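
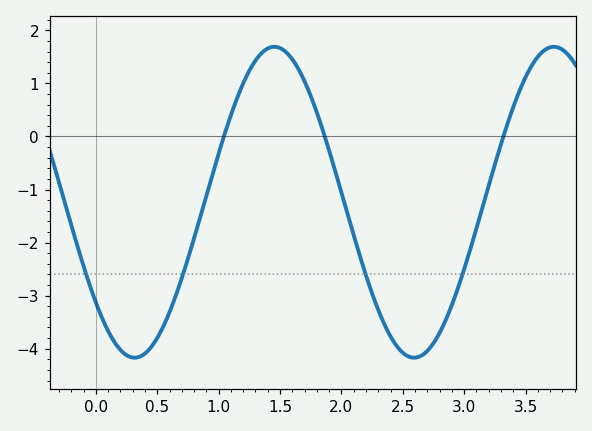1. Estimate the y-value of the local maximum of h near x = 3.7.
1.69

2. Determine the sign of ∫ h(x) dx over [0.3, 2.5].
negative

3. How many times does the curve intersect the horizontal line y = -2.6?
4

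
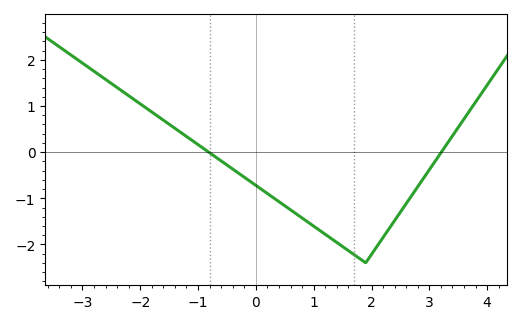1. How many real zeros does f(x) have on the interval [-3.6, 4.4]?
2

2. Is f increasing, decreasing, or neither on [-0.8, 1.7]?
decreasing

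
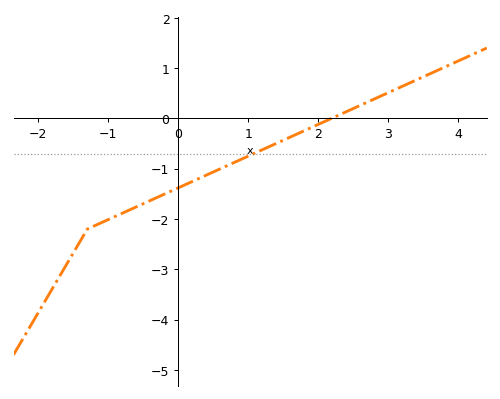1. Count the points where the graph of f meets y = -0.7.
1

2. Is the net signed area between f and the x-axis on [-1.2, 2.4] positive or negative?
negative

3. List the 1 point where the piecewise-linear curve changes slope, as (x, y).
(-1.3, -2.2)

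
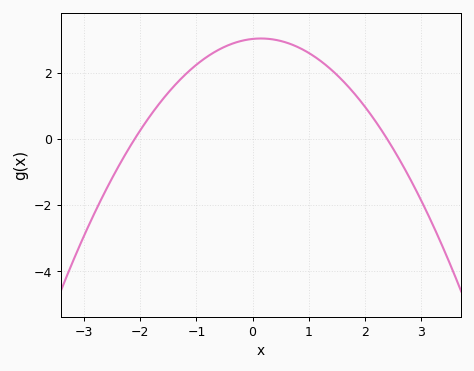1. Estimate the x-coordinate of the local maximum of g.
0.1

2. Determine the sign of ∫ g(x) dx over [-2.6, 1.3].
positive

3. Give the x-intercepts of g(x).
-2.1, 2.4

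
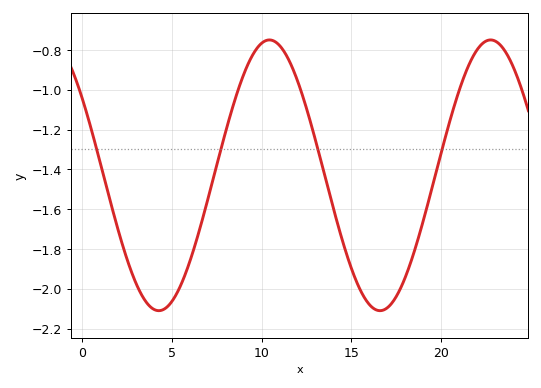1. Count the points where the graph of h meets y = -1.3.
4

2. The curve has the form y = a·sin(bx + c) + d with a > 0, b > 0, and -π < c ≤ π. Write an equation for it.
y = 0.68sin(0.51x + 2.53) - 1.43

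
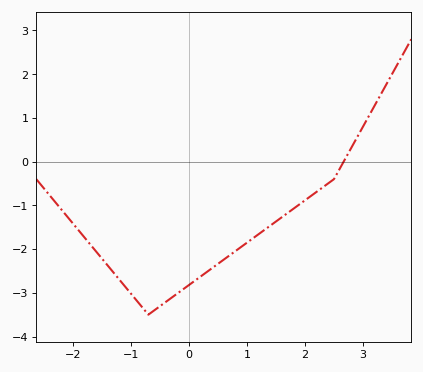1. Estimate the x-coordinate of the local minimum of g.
-0.7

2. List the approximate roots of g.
2.7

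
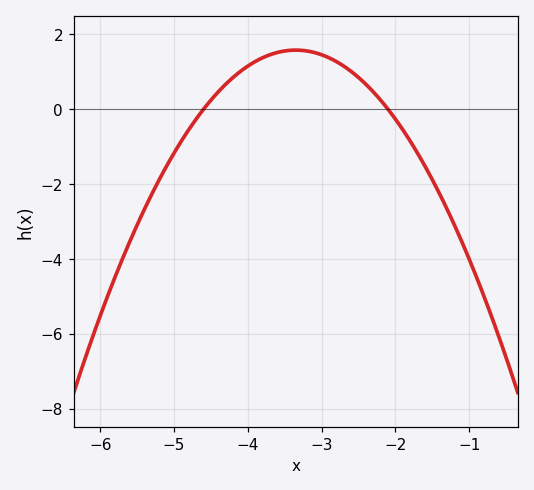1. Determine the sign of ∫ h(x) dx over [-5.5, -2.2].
positive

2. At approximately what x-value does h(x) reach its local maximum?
-3.4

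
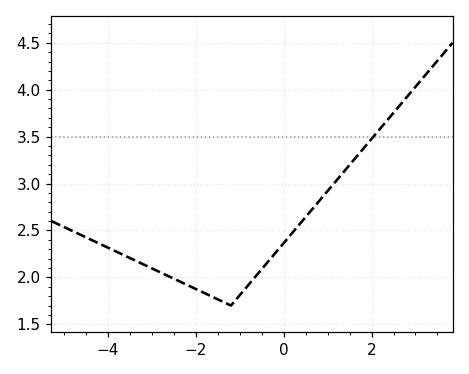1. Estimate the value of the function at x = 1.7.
3.3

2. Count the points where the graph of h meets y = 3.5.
1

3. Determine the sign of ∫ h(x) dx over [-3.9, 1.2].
positive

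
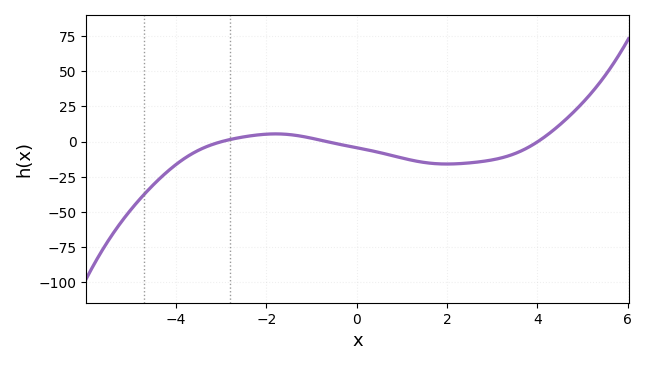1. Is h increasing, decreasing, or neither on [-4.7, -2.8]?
increasing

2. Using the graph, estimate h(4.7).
18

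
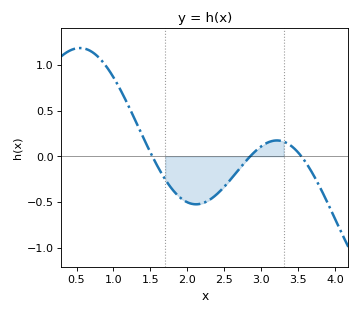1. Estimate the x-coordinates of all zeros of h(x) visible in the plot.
1.5, 2.8, 3.5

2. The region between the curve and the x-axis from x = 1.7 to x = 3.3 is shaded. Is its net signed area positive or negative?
negative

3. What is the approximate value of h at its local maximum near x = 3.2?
0.15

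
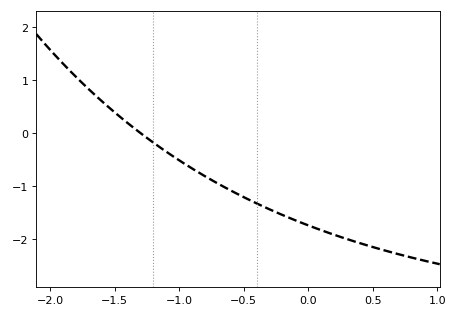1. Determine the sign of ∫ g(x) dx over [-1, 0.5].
negative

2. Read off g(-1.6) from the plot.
0.596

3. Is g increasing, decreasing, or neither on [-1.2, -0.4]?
decreasing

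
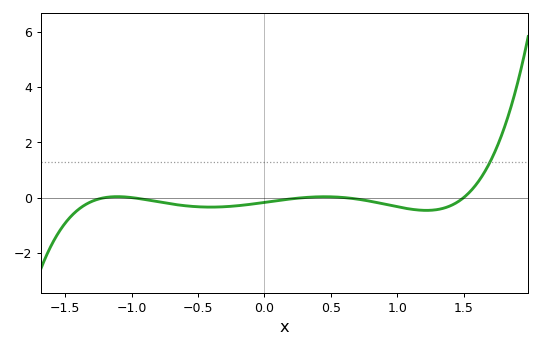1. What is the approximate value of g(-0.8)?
-0.2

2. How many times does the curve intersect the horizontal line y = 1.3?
1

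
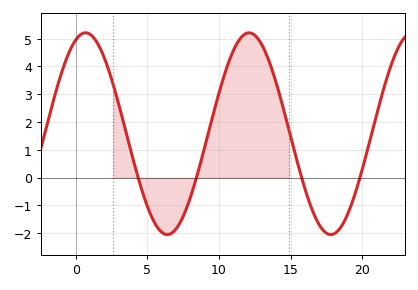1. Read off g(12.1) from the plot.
5.21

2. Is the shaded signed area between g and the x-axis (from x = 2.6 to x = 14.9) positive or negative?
positive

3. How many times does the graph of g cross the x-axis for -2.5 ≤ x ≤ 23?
4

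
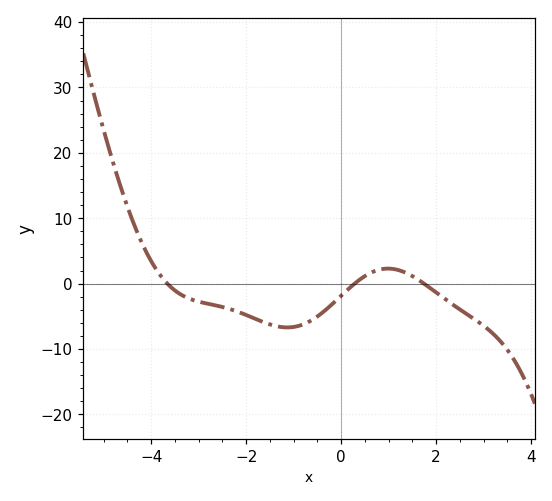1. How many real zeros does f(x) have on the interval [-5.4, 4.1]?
3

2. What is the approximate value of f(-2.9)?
-2.93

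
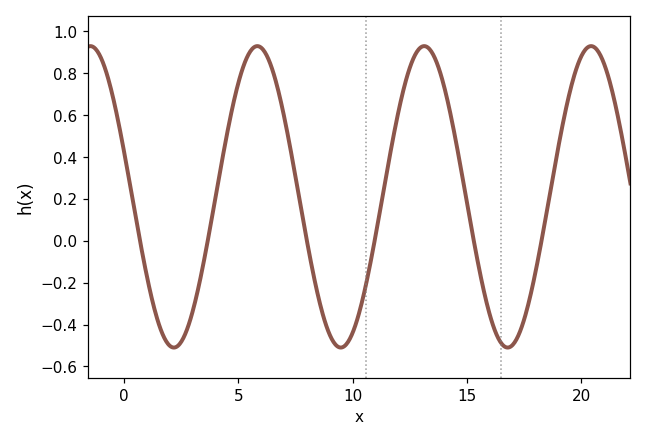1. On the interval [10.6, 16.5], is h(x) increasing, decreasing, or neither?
neither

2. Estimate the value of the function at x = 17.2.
-0.46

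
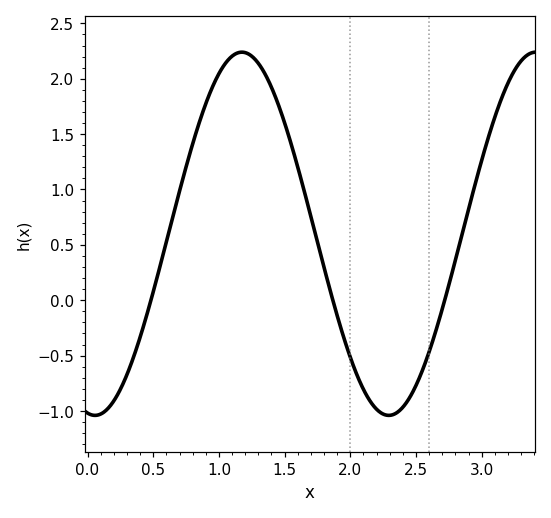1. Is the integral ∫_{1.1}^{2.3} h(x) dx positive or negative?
positive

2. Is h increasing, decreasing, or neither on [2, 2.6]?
neither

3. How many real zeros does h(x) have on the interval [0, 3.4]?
3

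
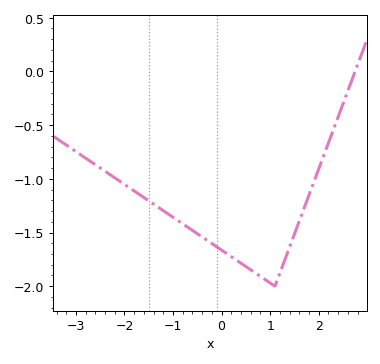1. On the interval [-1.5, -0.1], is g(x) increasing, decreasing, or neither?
decreasing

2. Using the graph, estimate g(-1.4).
-1.25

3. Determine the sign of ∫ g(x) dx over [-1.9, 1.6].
negative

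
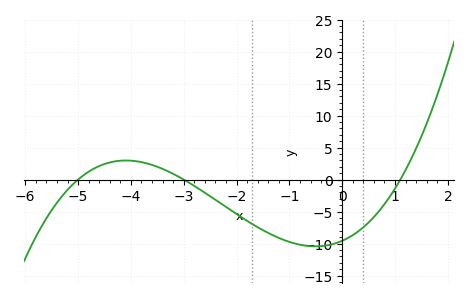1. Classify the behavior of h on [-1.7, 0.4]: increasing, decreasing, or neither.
neither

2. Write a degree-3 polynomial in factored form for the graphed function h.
y = 0.58(x + 5)(x + 3)(x - 1.1)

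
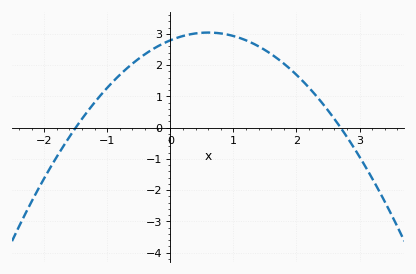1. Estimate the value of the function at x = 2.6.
0.283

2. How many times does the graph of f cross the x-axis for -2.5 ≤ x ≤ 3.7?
2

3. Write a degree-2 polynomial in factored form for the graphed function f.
y = -0.69(x + 1.5)(x - 2.7)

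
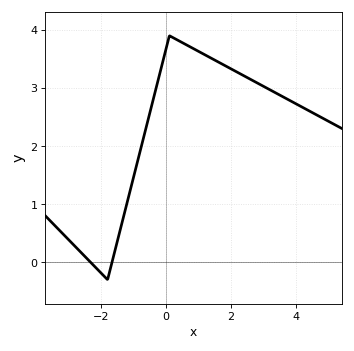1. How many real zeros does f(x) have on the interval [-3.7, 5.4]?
2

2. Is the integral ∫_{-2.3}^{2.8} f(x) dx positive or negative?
positive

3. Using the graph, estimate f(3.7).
2.82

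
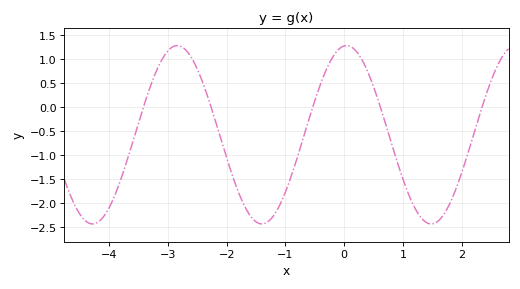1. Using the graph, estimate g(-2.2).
-0.25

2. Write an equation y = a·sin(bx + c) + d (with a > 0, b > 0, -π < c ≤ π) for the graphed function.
y = 1.86sin(2.2x + 1.5) - 0.58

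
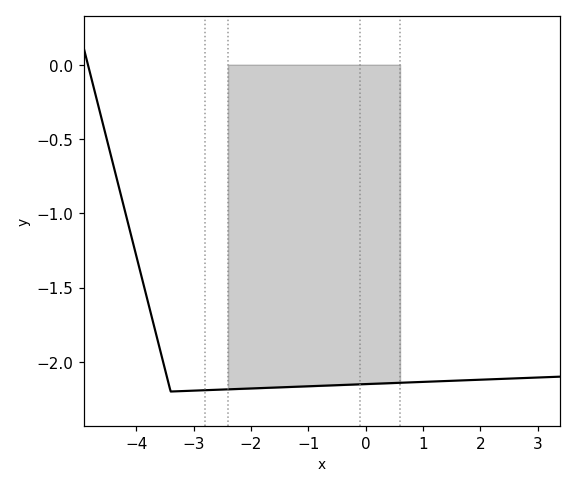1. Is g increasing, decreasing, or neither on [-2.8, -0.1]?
increasing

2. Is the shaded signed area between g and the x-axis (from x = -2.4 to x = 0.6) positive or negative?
negative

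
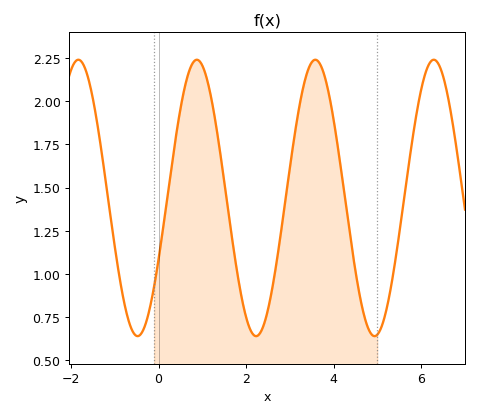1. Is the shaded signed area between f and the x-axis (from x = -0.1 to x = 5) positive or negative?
positive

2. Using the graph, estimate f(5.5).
1.22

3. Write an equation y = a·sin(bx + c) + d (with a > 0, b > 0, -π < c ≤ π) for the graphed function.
y = 0.8sin(2.3x - 0.46) + 1.44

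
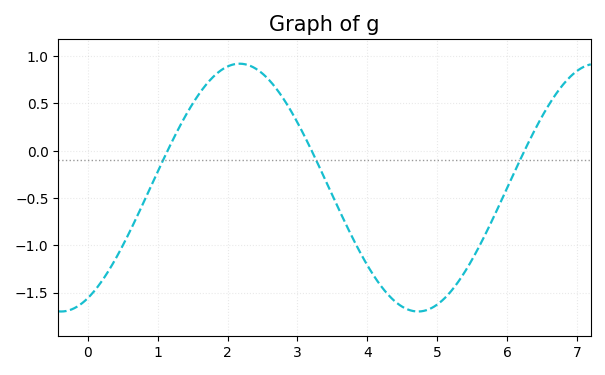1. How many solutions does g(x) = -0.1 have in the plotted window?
3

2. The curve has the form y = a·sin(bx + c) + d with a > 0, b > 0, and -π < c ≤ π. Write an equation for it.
y = 1.31sin(1.2x - 1.1) - 0.39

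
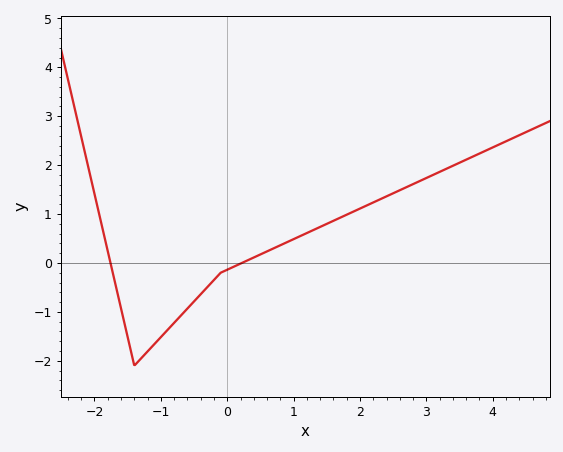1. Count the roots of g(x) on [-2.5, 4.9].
2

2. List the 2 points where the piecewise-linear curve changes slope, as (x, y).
(-1.4, -2.1); (-0.1, -0.2)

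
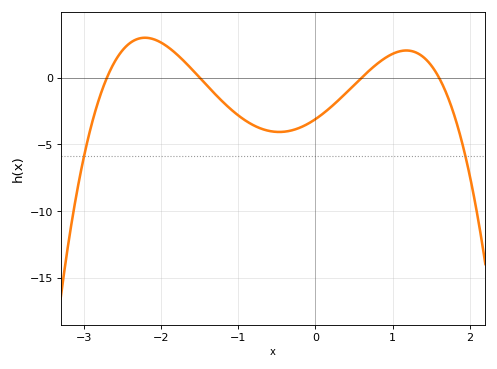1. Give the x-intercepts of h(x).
-2.7, -1.5, 0.6, 1.6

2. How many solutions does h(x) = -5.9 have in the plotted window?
2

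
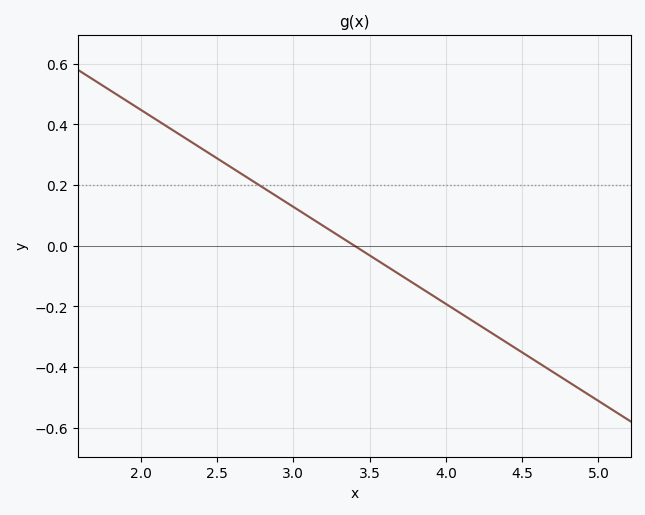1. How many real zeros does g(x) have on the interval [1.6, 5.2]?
1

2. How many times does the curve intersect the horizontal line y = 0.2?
1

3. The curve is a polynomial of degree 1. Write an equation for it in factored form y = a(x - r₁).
y = -0.32(x - 3.4)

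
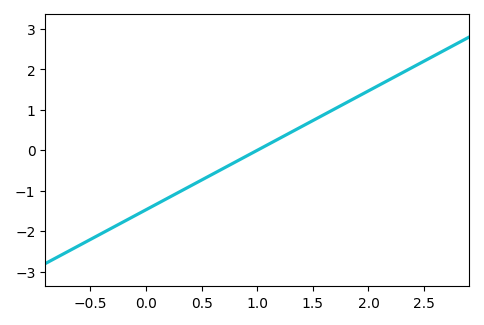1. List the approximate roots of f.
1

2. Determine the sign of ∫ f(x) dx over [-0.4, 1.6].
negative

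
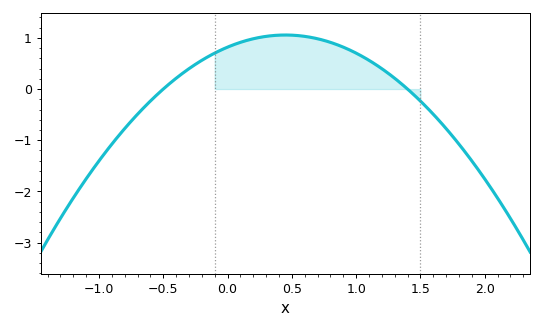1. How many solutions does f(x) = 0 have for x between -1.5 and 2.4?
2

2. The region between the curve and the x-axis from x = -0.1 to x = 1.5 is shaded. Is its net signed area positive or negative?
positive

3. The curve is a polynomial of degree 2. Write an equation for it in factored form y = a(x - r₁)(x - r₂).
y = -1.17(x + 0.5)(x - 1.4)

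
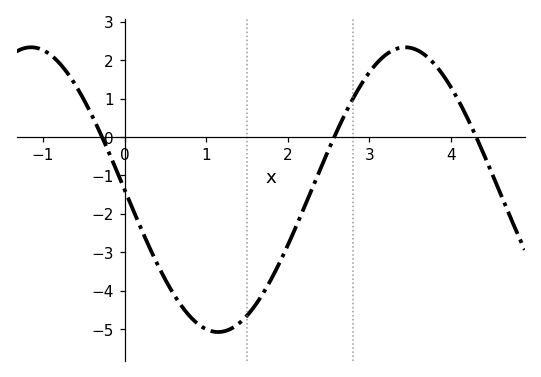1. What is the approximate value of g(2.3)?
-1.3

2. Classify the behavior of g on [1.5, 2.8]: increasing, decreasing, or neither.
increasing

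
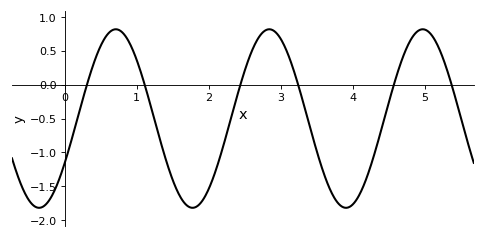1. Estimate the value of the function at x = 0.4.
0.3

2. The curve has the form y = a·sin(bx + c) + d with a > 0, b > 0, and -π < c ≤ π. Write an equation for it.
y = 1.32sin(3x - 0.53) - 0.5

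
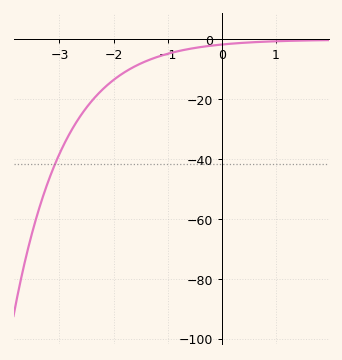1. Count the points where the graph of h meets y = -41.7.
1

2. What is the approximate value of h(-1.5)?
-8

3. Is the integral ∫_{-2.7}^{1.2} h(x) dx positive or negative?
negative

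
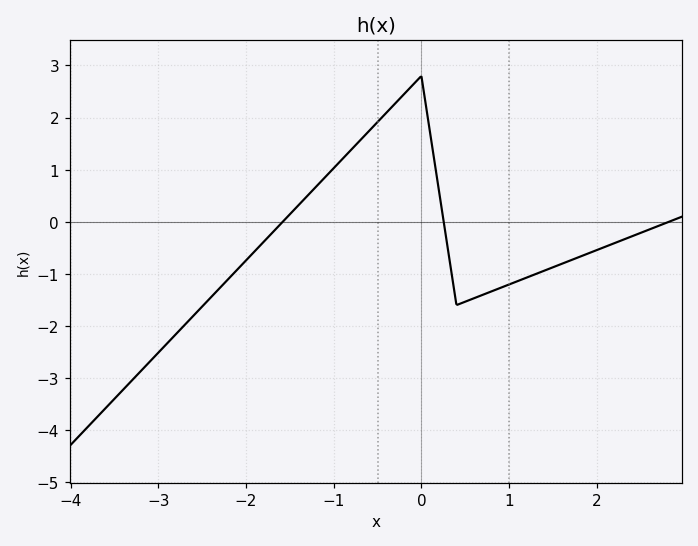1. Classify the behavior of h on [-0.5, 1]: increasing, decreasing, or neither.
neither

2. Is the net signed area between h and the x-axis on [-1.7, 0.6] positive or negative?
positive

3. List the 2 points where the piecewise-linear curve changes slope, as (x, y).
(0, 2.8); (0.4, -1.6)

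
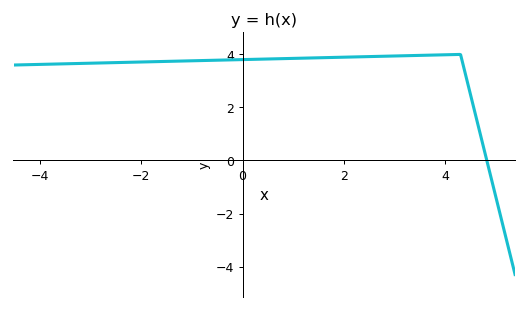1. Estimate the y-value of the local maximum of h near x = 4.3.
4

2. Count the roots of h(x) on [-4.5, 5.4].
1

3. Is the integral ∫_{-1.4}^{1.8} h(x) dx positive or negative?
positive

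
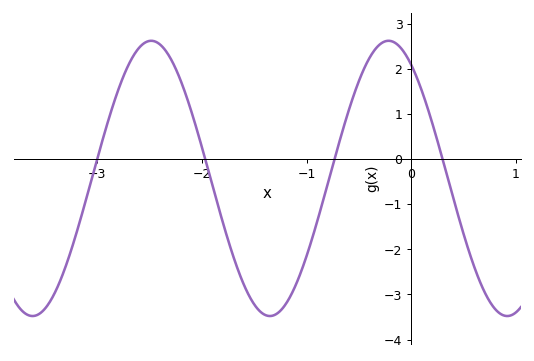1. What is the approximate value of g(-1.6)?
-2.8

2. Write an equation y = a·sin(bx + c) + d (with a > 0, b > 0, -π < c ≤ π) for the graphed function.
y = 3.05sin(2.8x + 2.2) - 0.43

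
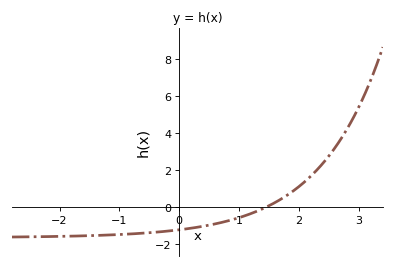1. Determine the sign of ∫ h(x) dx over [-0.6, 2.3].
negative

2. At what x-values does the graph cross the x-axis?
1.44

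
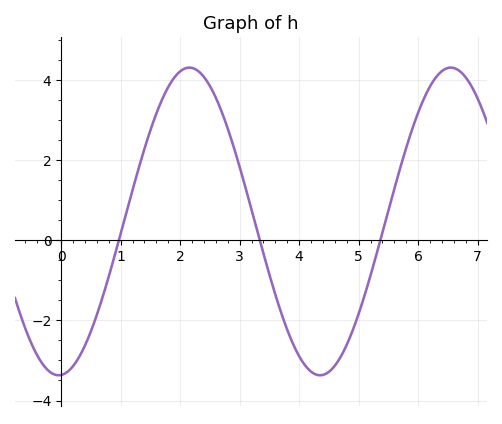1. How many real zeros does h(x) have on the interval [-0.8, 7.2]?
3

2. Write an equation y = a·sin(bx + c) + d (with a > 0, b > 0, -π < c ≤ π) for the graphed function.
y = 3.84sin(1.43x - 1.51) + 0.47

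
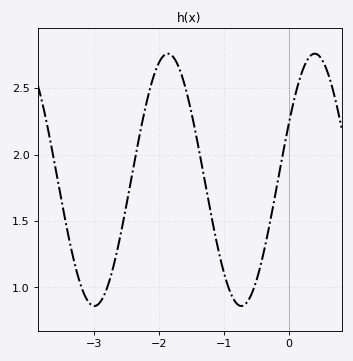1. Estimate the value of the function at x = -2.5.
1.62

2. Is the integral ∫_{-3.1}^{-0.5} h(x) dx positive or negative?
positive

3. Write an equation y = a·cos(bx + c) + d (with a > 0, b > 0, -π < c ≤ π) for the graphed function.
y = 0.95cos(2.78x - 1.11) + 1.81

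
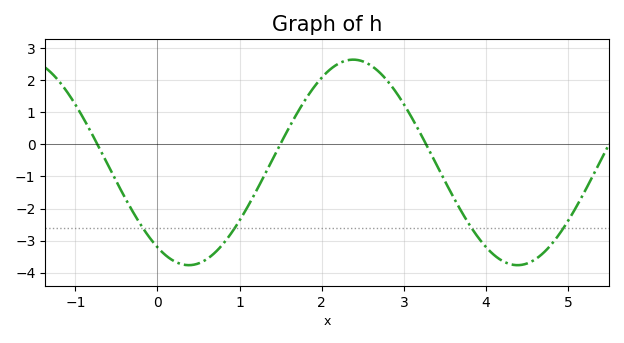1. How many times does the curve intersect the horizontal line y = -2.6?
4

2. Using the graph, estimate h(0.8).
-3.1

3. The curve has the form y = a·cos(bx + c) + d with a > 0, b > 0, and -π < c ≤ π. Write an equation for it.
y = 3.21cos(1.57x + 2.54) - 0.56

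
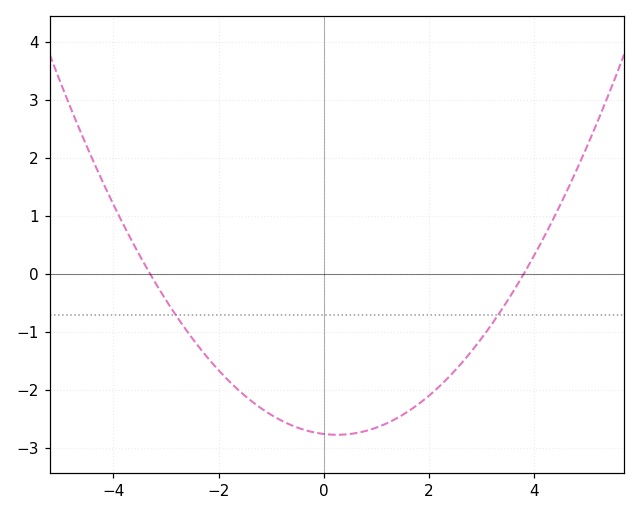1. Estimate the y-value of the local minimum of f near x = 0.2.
-2.8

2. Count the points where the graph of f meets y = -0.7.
2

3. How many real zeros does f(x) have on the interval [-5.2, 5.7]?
2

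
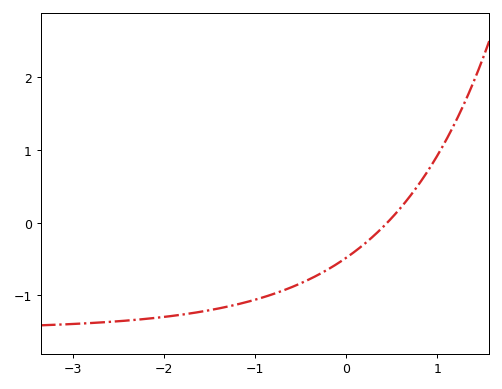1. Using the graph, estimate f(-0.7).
-0.9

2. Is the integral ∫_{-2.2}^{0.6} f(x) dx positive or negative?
negative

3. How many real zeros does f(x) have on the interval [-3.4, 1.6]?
1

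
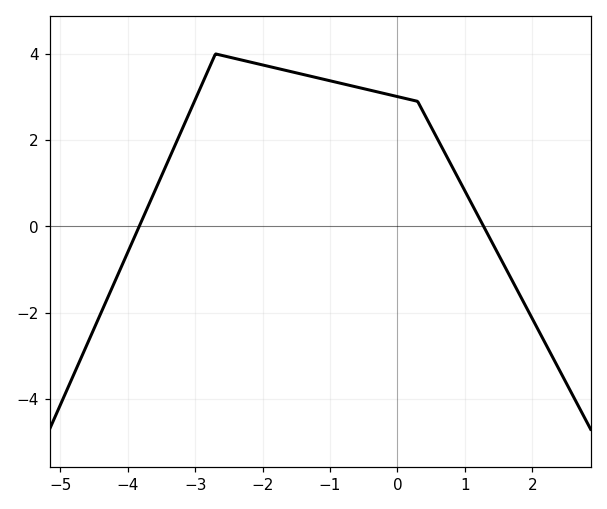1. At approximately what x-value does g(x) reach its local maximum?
-2.6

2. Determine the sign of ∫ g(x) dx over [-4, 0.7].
positive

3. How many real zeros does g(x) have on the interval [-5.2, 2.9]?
2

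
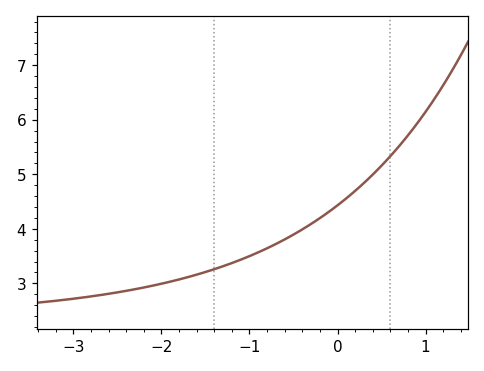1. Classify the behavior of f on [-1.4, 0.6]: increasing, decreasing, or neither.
increasing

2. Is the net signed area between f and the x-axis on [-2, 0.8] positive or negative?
positive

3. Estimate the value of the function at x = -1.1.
3.4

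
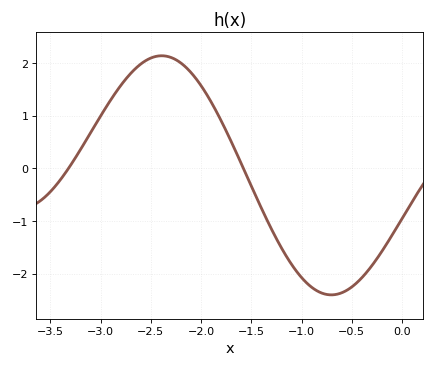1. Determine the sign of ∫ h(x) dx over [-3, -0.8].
positive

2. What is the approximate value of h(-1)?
-2.07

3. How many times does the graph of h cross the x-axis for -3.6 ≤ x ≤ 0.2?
2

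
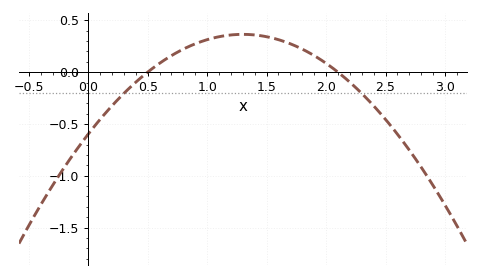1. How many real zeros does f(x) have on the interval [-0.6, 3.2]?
2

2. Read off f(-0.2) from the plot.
-0.918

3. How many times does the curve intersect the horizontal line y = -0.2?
2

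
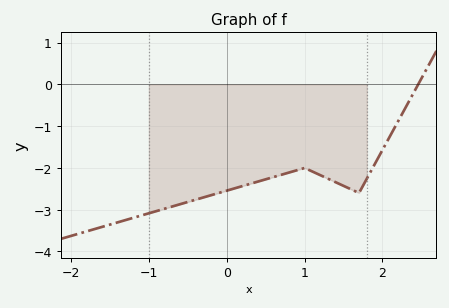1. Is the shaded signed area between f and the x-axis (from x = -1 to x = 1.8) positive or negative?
negative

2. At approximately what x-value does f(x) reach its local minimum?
1.7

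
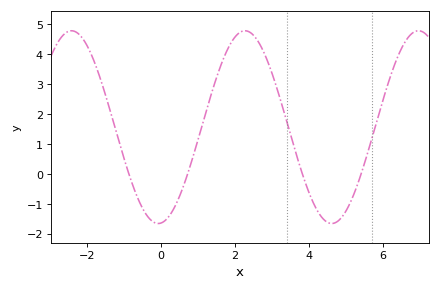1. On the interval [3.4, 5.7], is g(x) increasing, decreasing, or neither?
neither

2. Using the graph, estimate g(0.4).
-1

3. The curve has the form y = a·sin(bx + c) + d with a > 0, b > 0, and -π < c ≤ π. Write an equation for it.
y = 3.22sin(1.3x - 1.5) + 1.57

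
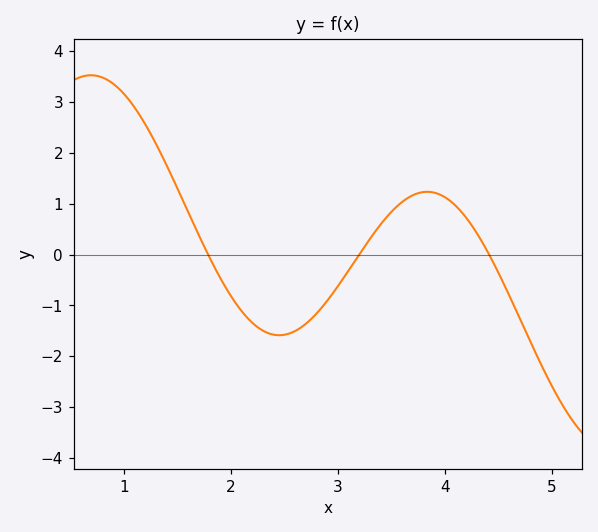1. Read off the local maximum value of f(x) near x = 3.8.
1.2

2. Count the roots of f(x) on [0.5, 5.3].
3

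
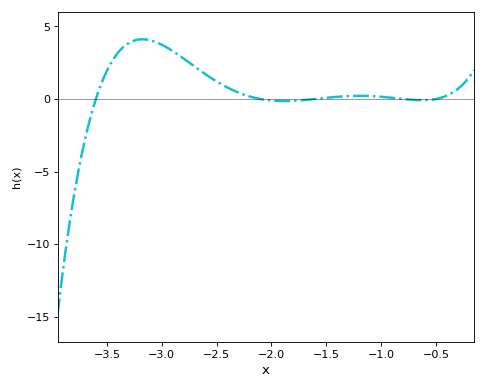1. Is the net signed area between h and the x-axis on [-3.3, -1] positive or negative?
positive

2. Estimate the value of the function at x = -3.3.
4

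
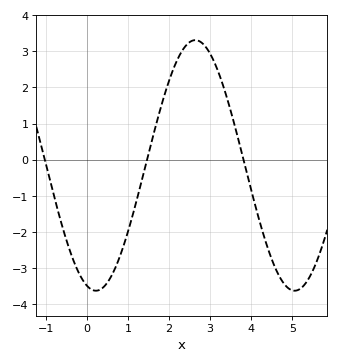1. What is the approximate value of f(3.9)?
-0.4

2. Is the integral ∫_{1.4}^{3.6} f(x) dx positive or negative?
positive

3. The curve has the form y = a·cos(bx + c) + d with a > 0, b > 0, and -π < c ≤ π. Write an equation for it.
y = 3.47cos(1.3x + 2.9) - 0.16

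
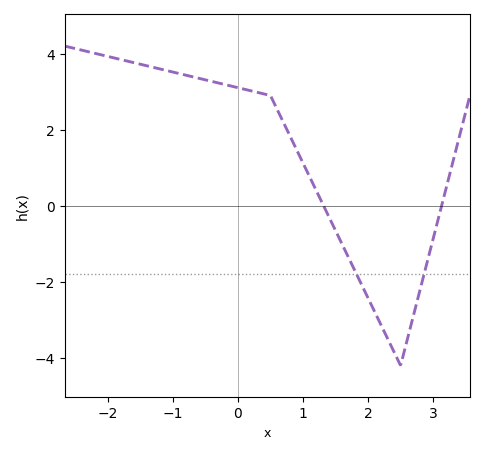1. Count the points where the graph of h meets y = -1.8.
2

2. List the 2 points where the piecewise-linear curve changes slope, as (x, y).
(0.5, 2.9); (2.5, -4.2)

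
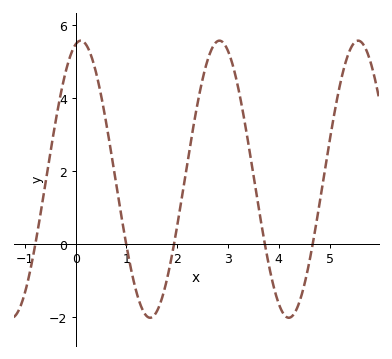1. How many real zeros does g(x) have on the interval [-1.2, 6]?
5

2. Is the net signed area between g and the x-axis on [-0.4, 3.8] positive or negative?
positive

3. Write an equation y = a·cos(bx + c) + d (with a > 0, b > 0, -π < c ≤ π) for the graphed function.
y = 3.8cos(2.3x - 0.23) + 1.78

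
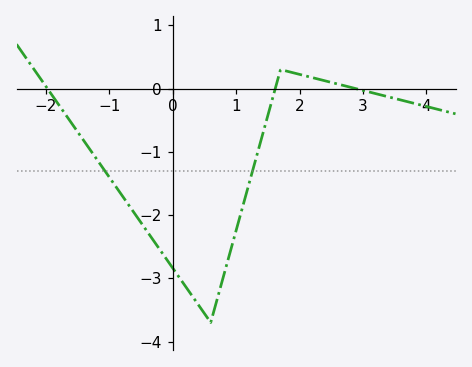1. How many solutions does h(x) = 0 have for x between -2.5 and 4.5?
3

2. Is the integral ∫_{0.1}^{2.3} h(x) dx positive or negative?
negative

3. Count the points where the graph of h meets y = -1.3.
2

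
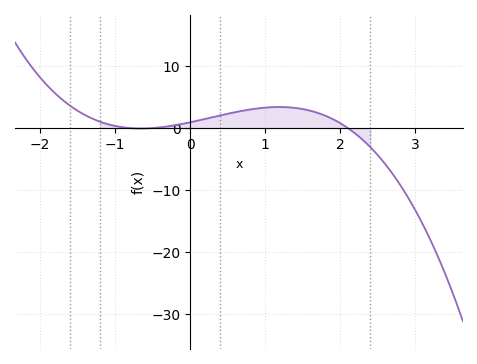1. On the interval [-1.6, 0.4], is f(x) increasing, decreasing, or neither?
neither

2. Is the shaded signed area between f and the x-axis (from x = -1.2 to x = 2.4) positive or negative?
positive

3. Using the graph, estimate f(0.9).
3.17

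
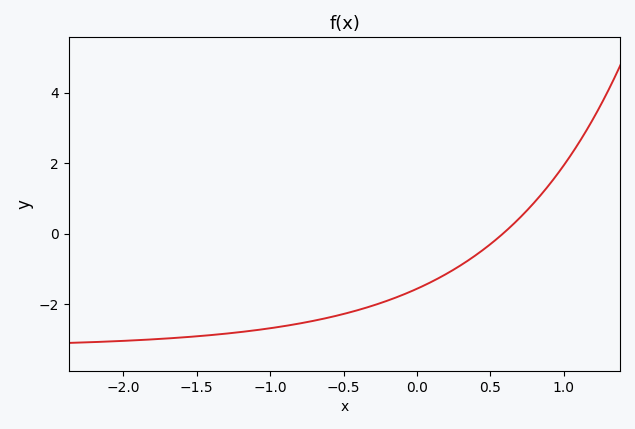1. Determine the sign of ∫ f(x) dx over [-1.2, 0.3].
negative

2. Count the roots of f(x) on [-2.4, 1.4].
1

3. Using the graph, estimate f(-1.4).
-2.89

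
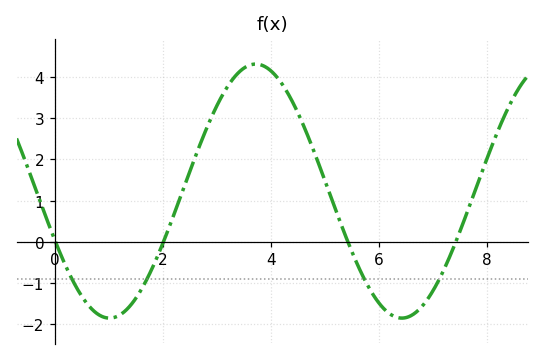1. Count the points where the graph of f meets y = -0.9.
4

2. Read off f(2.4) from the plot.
1.36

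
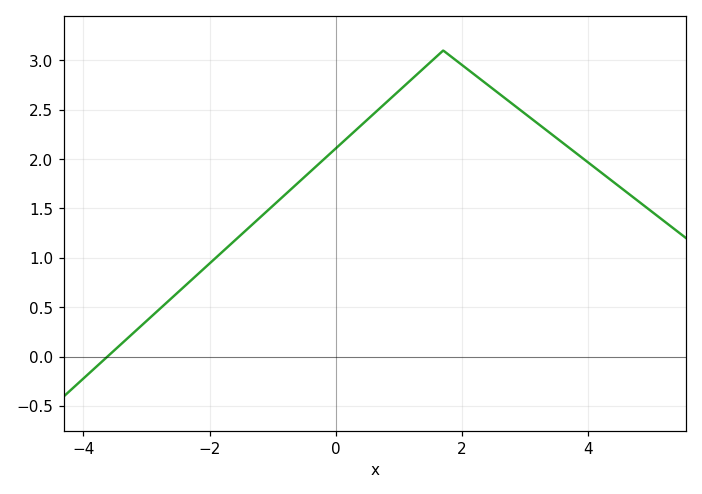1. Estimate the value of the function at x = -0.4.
1.9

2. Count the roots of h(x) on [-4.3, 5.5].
1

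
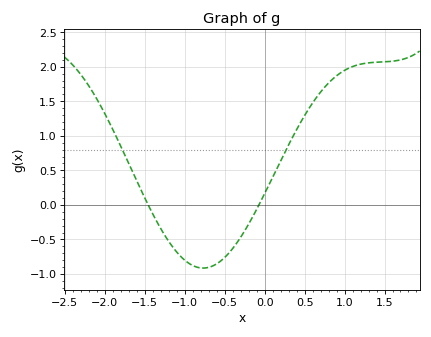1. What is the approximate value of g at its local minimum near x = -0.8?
-0.9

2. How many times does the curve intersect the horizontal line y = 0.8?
2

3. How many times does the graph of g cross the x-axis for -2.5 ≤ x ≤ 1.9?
2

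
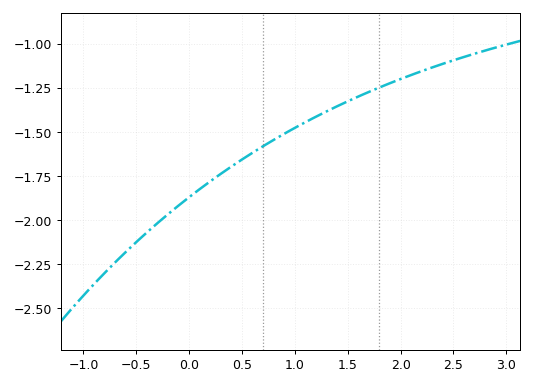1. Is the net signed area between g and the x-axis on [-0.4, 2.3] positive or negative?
negative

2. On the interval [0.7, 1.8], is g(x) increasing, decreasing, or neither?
increasing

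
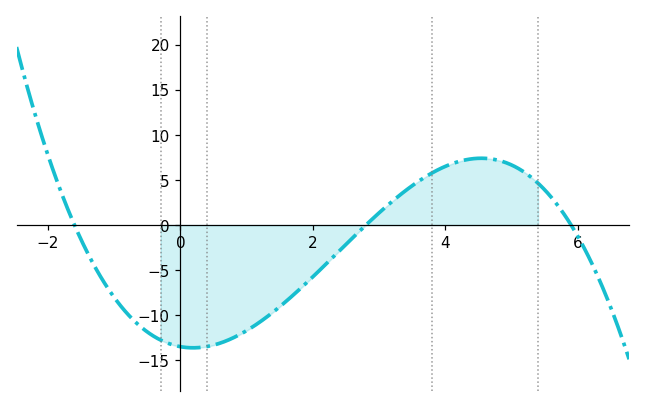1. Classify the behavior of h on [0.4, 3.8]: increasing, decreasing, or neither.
increasing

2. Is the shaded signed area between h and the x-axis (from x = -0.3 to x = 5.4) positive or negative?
negative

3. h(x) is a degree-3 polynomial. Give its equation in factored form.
y = -0.51(x + 1.6)(x - 2.8)(x - 5.9)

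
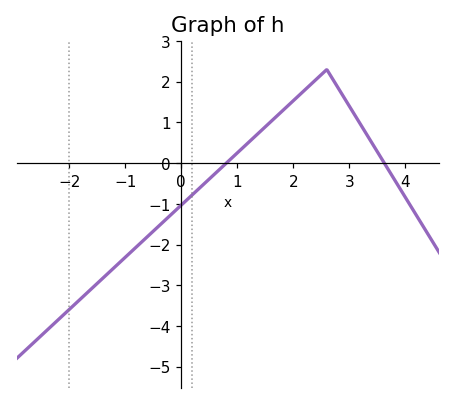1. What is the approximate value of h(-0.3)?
-1.42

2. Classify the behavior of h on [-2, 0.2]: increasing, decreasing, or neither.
increasing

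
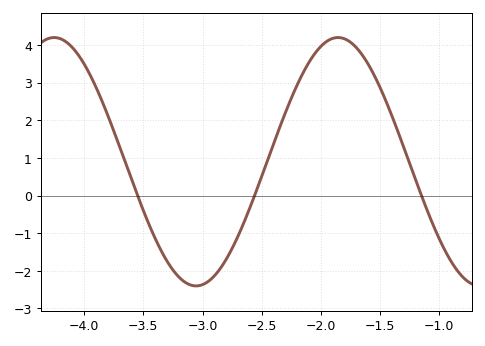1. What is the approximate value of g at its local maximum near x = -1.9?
4.2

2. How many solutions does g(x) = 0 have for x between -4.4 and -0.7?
3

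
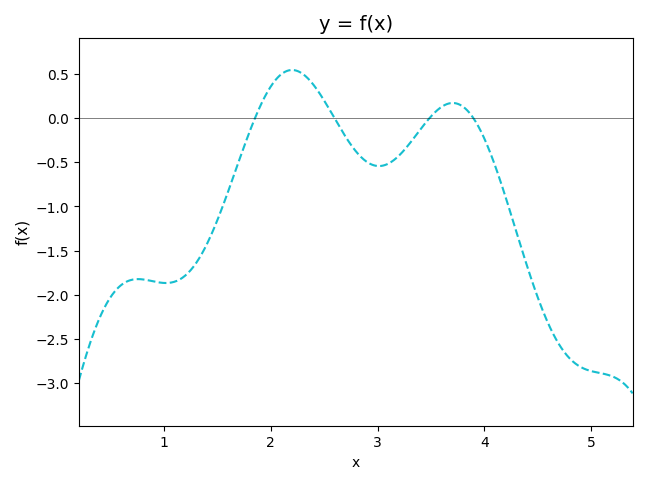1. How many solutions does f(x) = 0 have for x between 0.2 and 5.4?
4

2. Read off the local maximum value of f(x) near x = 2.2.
0.545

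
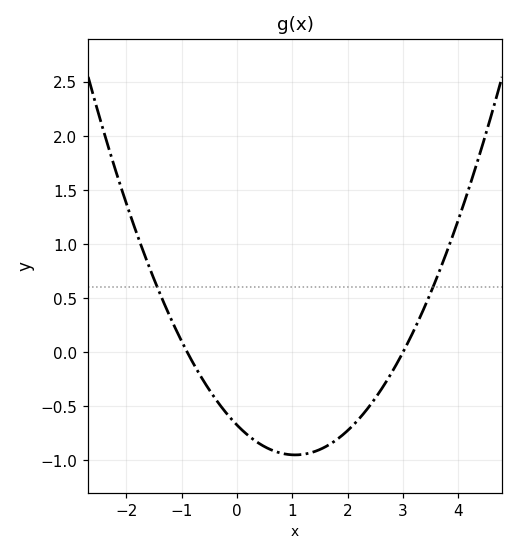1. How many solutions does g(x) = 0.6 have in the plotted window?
2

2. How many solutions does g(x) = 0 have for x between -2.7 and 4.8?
2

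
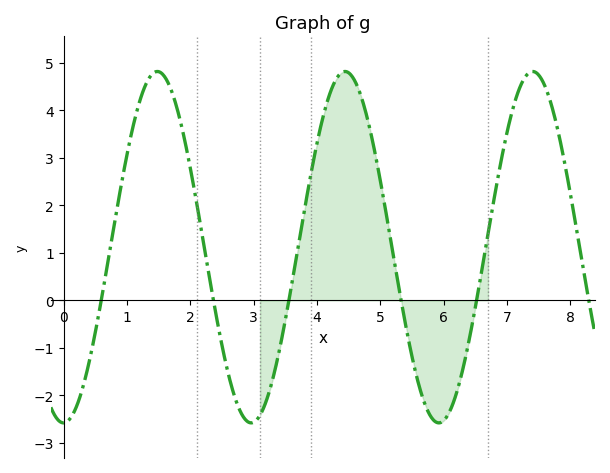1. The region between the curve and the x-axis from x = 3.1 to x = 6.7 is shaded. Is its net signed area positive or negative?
positive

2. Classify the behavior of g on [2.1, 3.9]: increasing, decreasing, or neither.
neither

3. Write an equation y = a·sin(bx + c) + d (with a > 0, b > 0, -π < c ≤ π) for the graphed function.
y = 3.7sin(2.1x - 1.6) + 1.12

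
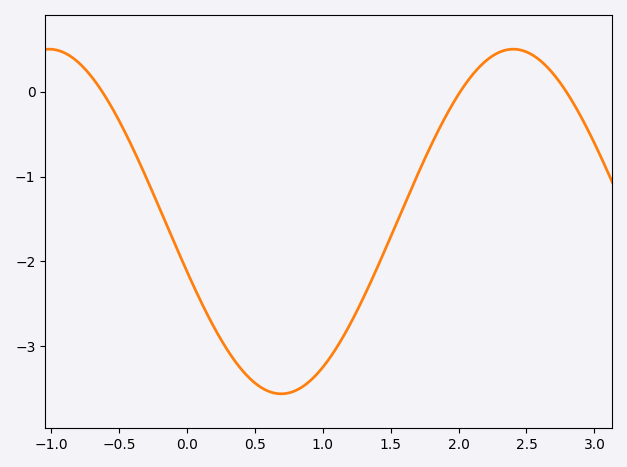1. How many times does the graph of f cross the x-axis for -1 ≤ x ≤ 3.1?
3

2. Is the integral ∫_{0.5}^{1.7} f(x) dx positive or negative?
negative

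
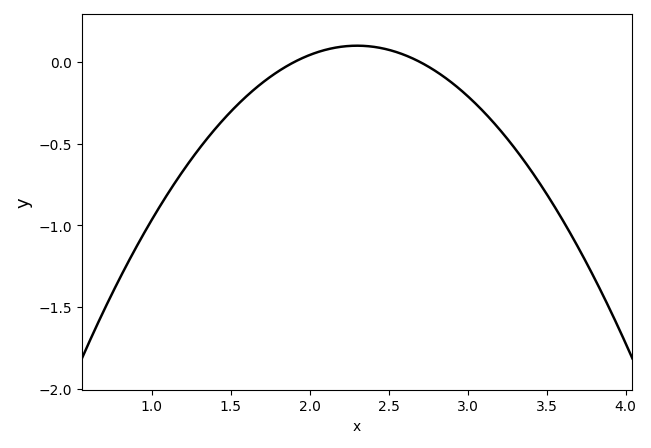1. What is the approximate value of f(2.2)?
0.1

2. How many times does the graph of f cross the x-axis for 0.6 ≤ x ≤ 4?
2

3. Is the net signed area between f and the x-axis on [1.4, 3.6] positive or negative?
negative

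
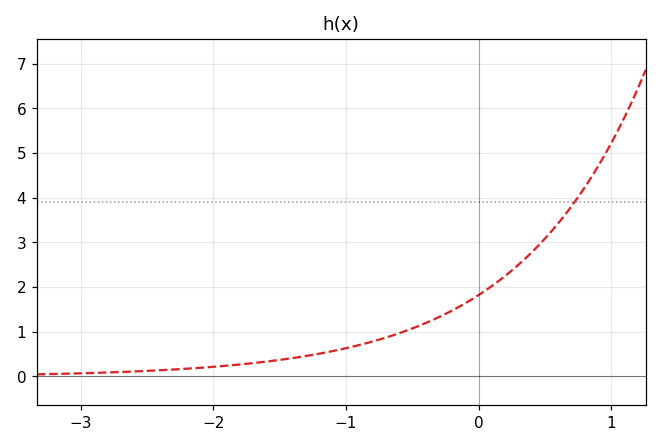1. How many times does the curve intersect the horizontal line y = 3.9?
1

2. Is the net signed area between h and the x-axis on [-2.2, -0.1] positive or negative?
positive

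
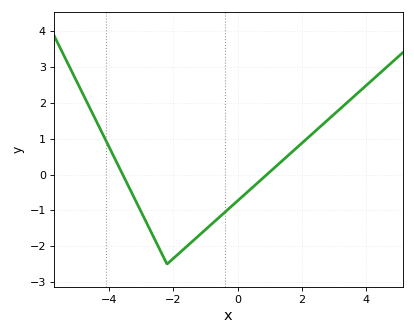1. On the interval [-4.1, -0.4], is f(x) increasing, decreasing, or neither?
neither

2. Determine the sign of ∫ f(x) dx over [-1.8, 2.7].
negative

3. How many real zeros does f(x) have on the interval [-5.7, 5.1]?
2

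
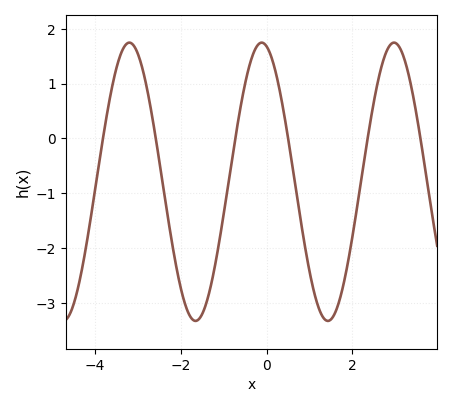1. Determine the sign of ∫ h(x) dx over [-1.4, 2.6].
negative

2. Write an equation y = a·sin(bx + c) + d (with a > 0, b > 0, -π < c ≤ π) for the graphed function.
y = 2.54sin(2.04x + 1.8) - 0.79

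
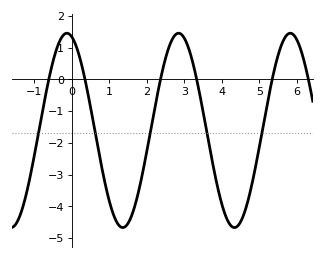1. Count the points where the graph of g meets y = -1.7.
5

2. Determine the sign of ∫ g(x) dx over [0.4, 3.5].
negative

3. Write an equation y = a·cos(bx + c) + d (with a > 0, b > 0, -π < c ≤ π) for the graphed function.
y = 3.06cos(2.11x + 0.282) - 1.61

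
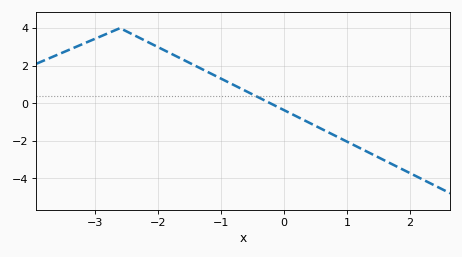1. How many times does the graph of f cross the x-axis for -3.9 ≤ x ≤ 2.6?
1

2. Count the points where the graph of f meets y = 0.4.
1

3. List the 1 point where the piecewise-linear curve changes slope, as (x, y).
(-2.6, 4)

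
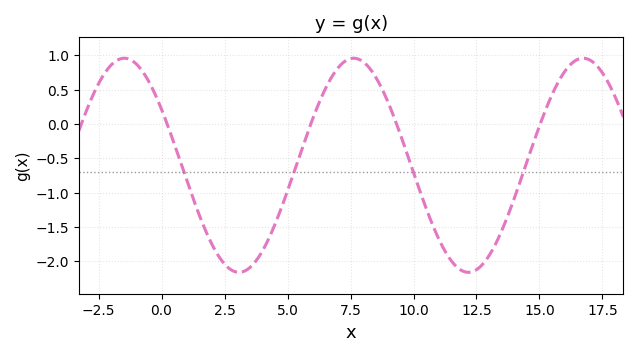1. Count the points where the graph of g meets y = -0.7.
4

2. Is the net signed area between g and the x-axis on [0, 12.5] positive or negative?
negative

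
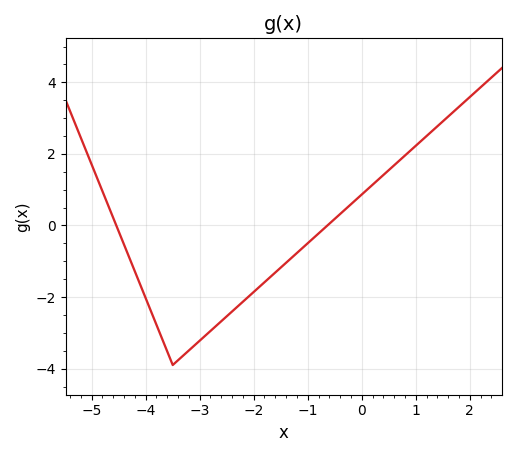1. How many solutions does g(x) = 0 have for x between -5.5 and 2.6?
2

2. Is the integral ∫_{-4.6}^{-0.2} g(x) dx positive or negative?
negative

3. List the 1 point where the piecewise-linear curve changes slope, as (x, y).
(-3.5, -3.9)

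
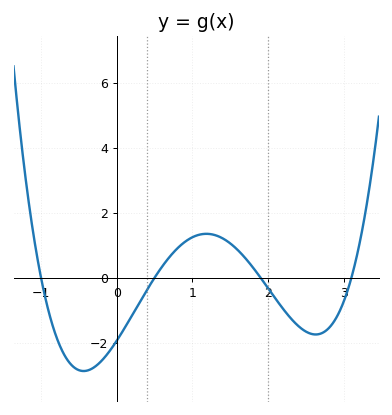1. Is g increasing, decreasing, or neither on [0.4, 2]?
neither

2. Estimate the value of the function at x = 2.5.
-1.66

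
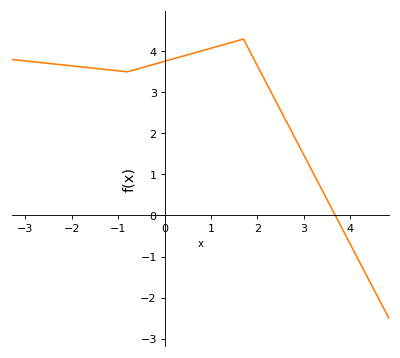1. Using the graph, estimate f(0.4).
3.9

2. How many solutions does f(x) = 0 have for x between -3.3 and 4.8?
1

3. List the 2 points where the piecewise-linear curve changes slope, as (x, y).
(-0.8, 3.5); (1.7, 4.3)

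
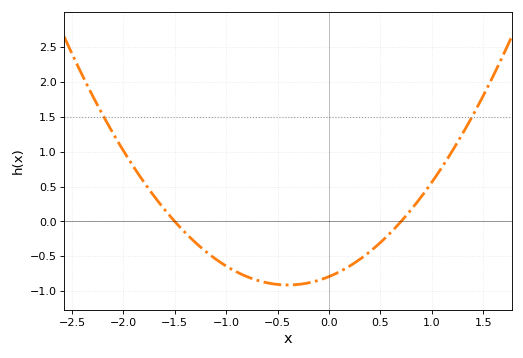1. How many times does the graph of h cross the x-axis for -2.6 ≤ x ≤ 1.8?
2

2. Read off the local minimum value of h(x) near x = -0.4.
-0.907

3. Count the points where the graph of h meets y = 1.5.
2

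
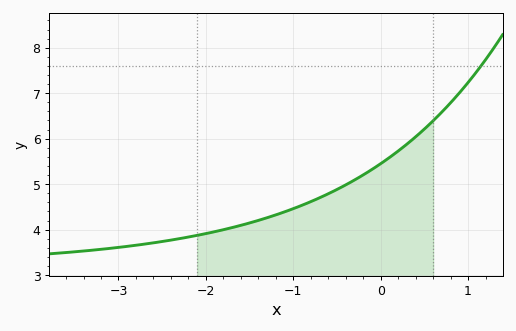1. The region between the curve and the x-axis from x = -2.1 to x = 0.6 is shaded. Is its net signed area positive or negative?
positive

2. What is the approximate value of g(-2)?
3.9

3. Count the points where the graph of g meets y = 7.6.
1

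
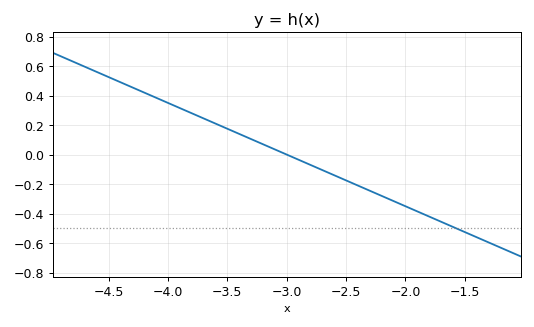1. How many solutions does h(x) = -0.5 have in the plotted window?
1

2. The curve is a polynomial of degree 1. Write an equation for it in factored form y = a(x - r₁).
y = -0.35(x + 3)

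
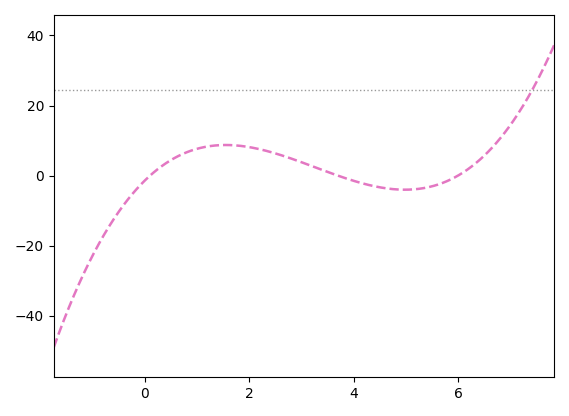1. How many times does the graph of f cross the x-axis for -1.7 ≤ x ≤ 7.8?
3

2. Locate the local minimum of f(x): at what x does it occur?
5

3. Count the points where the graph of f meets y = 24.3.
1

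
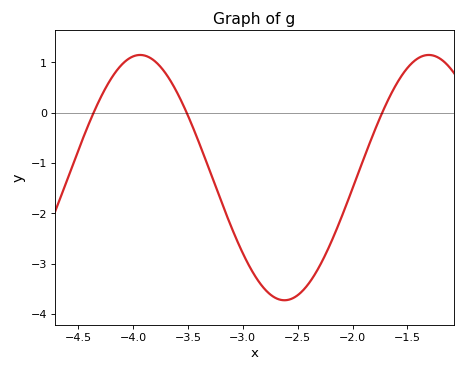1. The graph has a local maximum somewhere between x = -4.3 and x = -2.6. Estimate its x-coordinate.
-3.94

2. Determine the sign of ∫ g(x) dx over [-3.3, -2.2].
negative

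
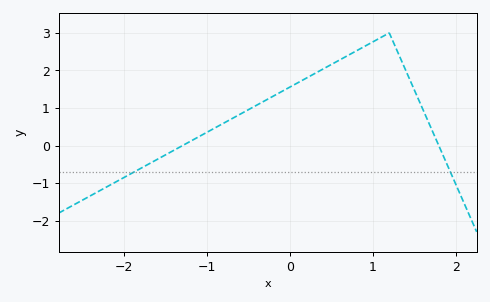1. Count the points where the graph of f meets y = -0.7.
2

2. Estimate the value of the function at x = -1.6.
-0.373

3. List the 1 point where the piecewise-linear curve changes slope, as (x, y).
(1.2, 3)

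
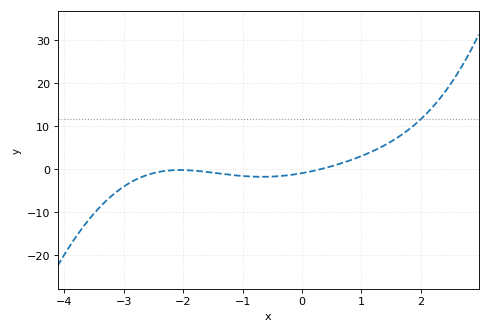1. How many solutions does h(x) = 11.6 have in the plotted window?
1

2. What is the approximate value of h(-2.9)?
-3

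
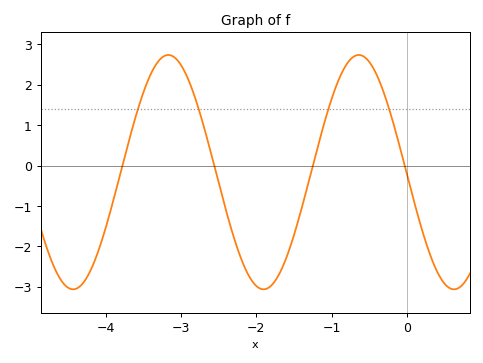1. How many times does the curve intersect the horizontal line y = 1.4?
4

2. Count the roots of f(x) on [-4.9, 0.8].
4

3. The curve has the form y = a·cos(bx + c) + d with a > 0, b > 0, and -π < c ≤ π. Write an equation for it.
y = 2.9cos(2.5x + 1.6) - 0.16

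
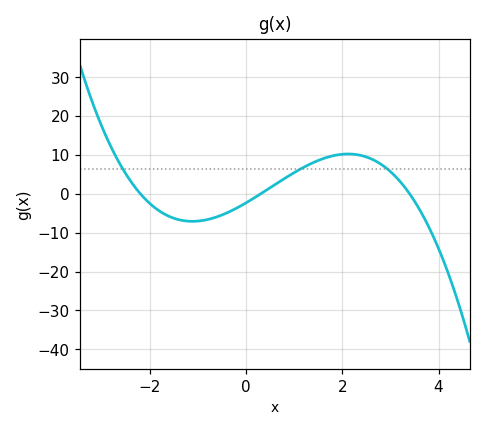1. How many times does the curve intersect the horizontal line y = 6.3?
3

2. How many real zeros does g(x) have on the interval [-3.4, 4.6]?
3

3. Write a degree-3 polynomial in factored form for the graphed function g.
y = -1.02(x + 2.2)(x - 0.3)(x - 3.4)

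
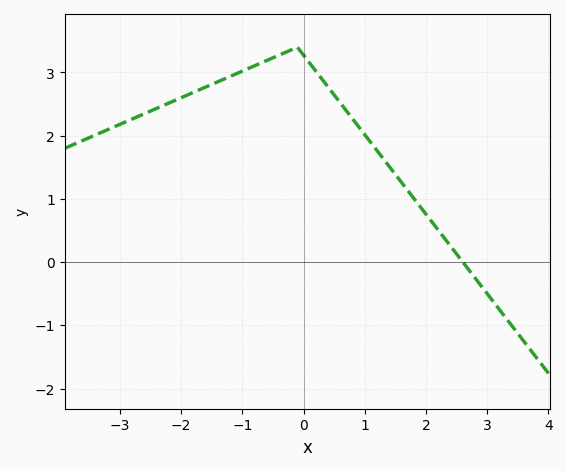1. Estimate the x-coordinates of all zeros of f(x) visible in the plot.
2.6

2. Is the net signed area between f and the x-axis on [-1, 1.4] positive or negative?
positive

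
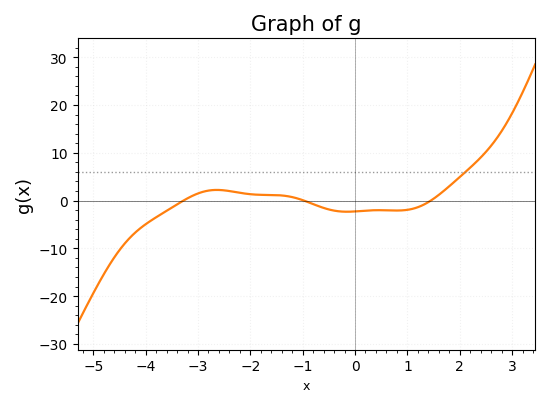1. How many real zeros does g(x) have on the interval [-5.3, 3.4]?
3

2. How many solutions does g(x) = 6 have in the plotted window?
1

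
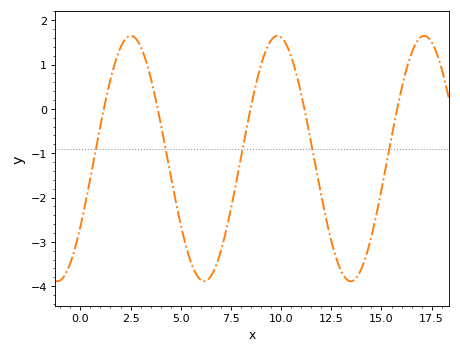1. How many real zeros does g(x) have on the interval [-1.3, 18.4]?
5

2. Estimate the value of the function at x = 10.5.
1.2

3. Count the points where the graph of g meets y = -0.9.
5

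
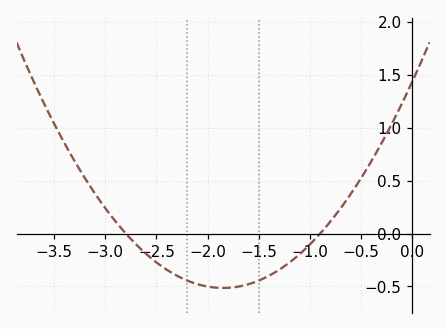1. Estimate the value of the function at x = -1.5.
-0.45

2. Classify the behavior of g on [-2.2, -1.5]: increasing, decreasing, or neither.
neither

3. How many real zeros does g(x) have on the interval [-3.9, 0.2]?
2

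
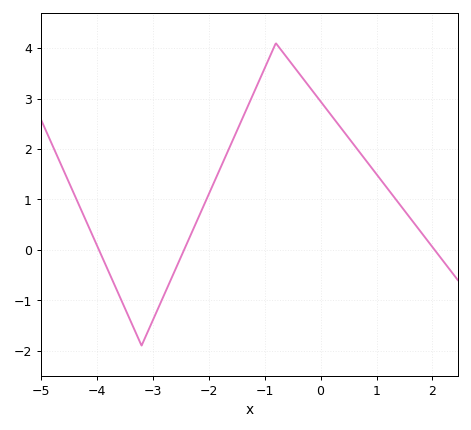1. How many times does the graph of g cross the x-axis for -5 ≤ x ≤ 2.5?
3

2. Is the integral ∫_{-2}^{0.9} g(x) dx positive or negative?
positive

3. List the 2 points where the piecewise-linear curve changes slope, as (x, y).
(-3.2, -1.9); (-0.8, 4.1)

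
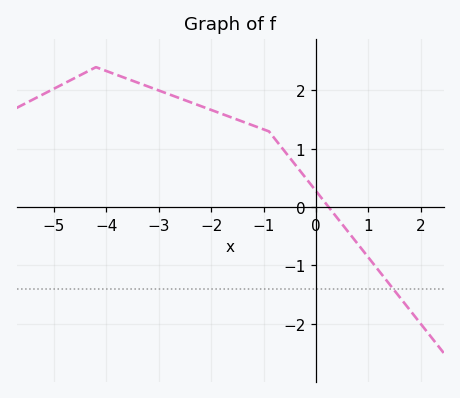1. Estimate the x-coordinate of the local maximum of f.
-4.2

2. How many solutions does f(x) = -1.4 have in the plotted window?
1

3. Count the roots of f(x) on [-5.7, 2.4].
1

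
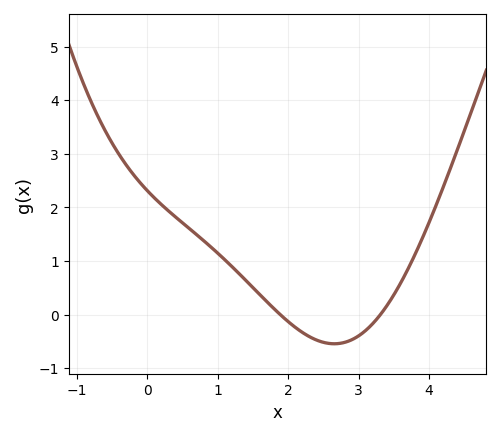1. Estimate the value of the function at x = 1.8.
0.1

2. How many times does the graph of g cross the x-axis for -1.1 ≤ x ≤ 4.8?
2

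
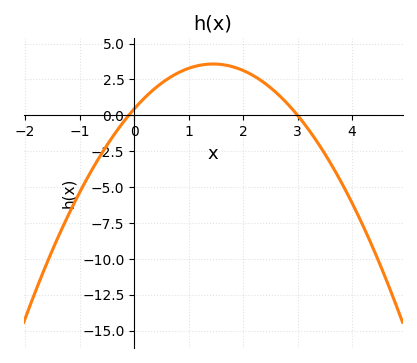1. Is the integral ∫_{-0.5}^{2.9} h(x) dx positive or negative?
positive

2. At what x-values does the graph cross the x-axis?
-0.1, 3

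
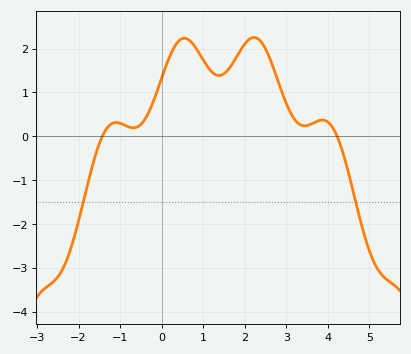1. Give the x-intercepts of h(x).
-1.43, 4.22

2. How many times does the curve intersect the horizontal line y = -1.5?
2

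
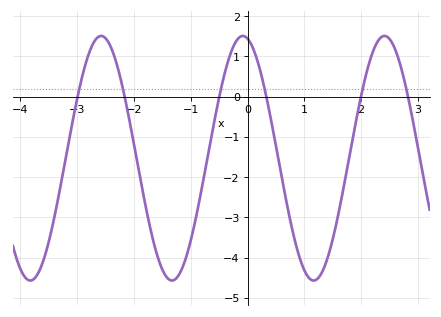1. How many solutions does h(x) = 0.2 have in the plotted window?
6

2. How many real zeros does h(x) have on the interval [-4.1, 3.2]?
6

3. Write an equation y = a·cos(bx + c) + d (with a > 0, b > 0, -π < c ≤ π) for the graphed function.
y = 3.04cos(2.52x + 0.21) - 1.53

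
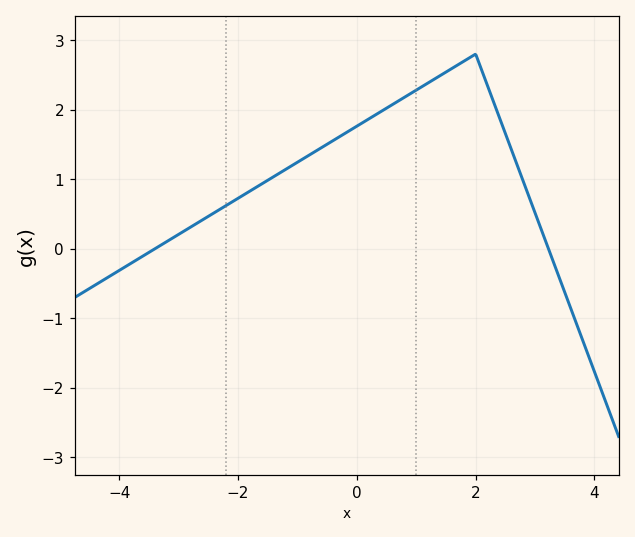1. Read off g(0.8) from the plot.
2.18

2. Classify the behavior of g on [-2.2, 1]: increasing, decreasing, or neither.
increasing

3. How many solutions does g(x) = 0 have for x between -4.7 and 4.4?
2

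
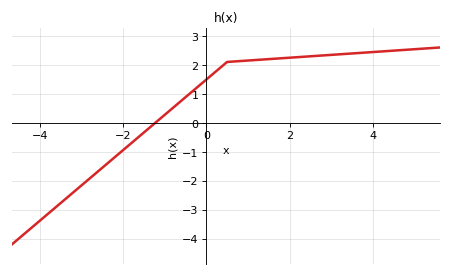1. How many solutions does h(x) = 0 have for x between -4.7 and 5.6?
1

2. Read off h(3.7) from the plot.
2.41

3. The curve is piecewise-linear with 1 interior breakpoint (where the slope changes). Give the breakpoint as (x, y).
(0.5, 2.1)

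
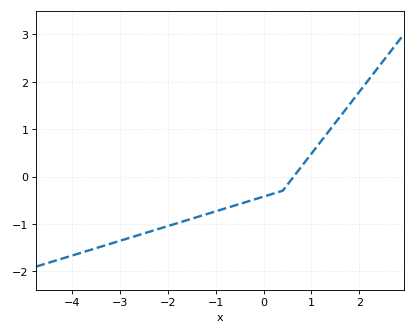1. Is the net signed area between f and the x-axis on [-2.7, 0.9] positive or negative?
negative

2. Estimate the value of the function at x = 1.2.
0.7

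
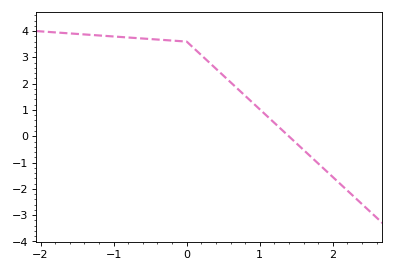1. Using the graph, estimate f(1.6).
-0.5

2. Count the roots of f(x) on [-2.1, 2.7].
1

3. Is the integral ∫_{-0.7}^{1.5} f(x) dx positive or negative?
positive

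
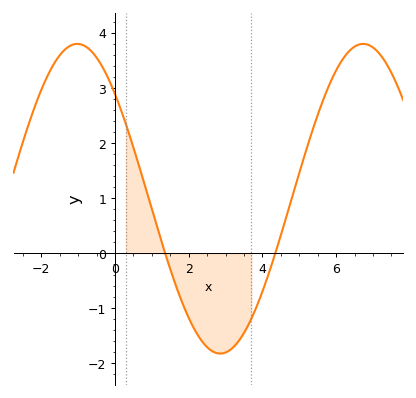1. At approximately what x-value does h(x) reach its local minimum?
2.8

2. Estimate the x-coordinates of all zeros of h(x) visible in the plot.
1.4, 4.4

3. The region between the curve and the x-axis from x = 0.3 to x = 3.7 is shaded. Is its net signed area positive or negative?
negative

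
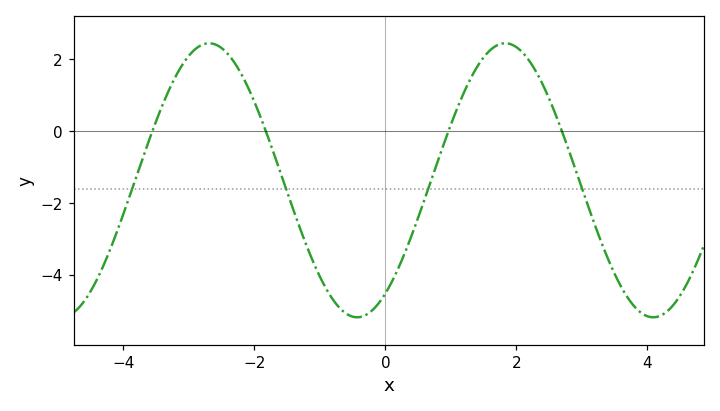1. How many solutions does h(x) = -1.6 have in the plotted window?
4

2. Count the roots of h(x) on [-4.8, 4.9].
4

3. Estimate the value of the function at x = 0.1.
-4.18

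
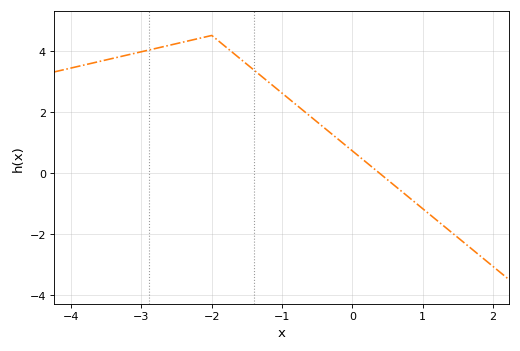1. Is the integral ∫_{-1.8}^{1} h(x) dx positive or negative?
positive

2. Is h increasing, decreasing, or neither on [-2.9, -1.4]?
neither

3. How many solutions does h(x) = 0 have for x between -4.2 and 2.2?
1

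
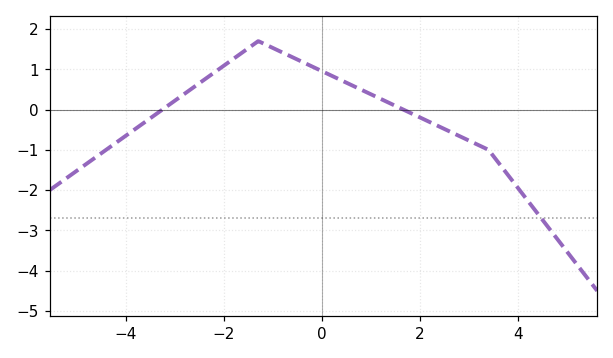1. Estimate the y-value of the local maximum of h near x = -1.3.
1.7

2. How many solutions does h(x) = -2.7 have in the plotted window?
1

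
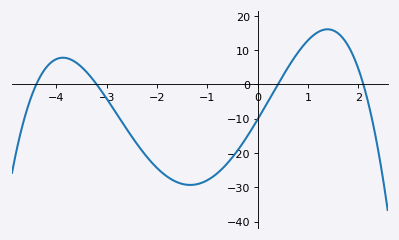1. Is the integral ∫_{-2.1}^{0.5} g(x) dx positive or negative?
negative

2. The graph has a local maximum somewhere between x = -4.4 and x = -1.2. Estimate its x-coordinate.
-3.9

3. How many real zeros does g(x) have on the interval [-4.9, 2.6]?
4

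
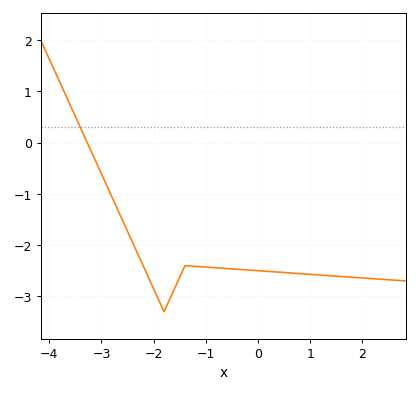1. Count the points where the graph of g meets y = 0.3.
1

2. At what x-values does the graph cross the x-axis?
-3.27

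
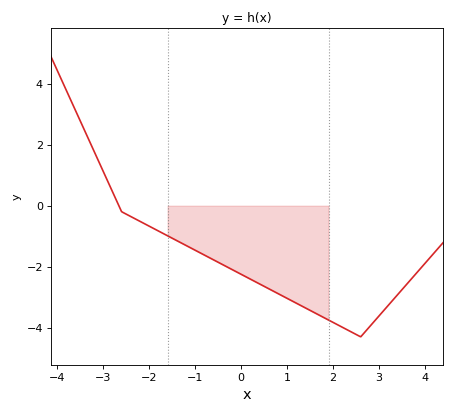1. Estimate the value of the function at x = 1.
-3.04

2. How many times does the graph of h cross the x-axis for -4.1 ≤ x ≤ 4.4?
1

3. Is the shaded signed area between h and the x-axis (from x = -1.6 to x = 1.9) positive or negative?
negative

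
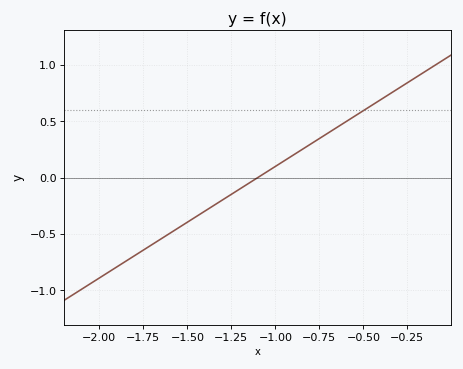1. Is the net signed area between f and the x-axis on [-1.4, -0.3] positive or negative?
positive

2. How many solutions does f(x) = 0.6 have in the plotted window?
1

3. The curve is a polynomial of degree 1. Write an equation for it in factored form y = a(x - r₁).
y = 0.99(x + 1.1)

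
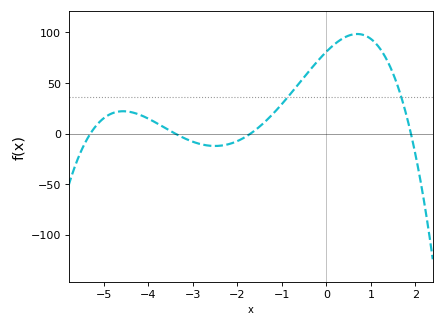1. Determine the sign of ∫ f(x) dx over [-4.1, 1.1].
positive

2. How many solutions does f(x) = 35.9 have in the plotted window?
2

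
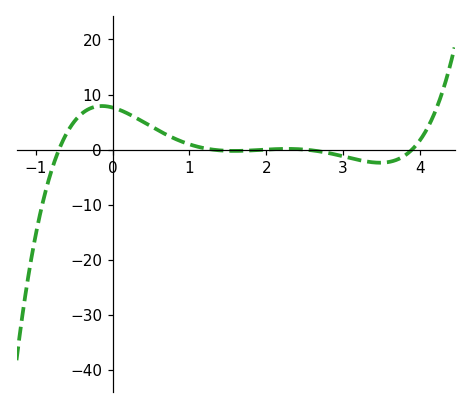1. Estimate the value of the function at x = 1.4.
0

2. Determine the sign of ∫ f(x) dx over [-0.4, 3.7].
positive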